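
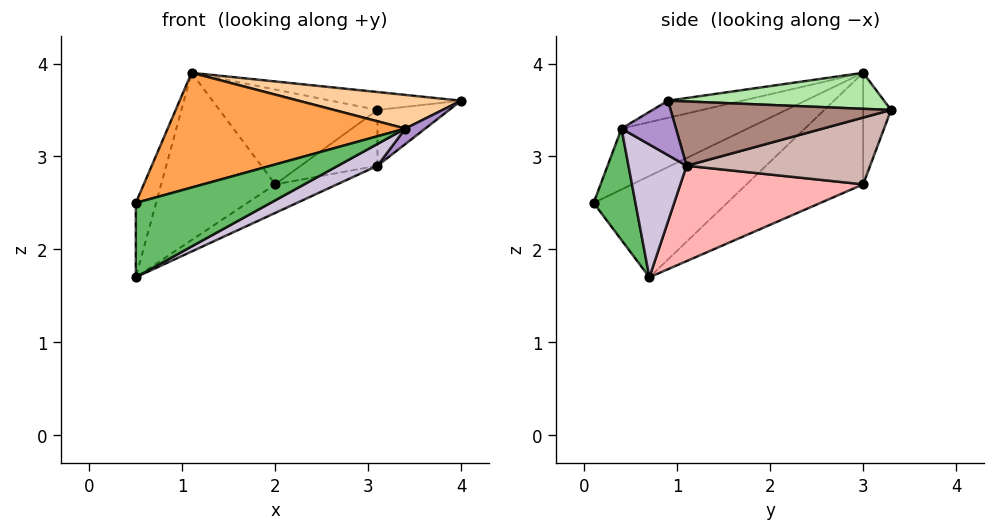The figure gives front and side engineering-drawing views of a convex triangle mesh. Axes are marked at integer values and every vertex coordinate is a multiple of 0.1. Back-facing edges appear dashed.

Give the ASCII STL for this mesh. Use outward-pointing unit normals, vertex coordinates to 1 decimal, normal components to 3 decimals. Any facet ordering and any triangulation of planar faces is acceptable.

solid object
 facet normal -0.982 0.149 0.112
  outer loop
   vertex 0.5 0.7 1.7
   vertex 0.5 0.1 2.5
   vertex 1.1 3.0 3.9
  endloop
 endfacet
 facet normal -0.630 0.616 -0.473
  outer loop
   vertex 2.0 3.0 2.7
   vertex 0.5 0.7 1.7
   vertex 1.1 3.0 3.9
  endloop
 endfacet
 facet normal -0.207 -0.390 0.897
  outer loop
   vertex 3.4 0.4 3.3
   vertex 1.1 3.0 3.9
   vertex 0.5 0.1 2.5
  endloop
 endfacet
 facet normal -0.163 -0.356 0.920
  outer loop
   vertex 3.4 0.4 3.3
   vertex 4.0 0.9 3.6
   vertex 1.1 3.0 3.9
  endloop
 endfacet
 facet normal 0.241 -0.776 -0.582
  outer loop
   vertex 3.4 0.4 3.3
   vertex 0.5 0.1 2.5
   vertex 0.5 0.7 1.7
  endloop
 endfacet
 facet normal 0.179 0.108 0.978
  outer loop
   vertex 3.1 3.3 3.5
   vertex 1.1 3.0 3.9
   vertex 4.0 0.9 3.6
  endloop
 endfacet
 facet normal -0.172 0.977 -0.129
  outer loop
   vertex 3.1 3.3 3.5
   vertex 2.0 3.0 2.7
   vertex 1.1 3.0 3.9
  endloop
 endfacet
 facet normal 0.398 0.135 -0.907
  outer loop
   vertex 3.1 1.1 2.9
   vertex 0.5 0.7 1.7
   vertex 2.0 3.0 2.7
  endloop
 endfacet
 facet normal 0.571 -0.209 -0.794
  outer loop
   vertex 3.1 1.1 2.9
   vertex 4.0 0.9 3.6
   vertex 3.4 0.4 3.3
  endloop
 endfacet
 facet normal 0.437 -0.297 -0.849
  outer loop
   vertex 3.1 1.1 2.9
   vertex 3.4 0.4 3.3
   vertex 0.5 0.7 1.7
  endloop
 endfacet
 facet normal 0.629 0.205 -0.750
  outer loop
   vertex 3.1 1.1 2.9
   vertex 3.1 3.3 3.5
   vertex 4.0 0.9 3.6
  endloop
 endfacet
 facet normal 0.533 0.223 -0.816
  outer loop
   vertex 3.1 1.1 2.9
   vertex 2.0 3.0 2.7
   vertex 3.1 3.3 3.5
  endloop
 endfacet
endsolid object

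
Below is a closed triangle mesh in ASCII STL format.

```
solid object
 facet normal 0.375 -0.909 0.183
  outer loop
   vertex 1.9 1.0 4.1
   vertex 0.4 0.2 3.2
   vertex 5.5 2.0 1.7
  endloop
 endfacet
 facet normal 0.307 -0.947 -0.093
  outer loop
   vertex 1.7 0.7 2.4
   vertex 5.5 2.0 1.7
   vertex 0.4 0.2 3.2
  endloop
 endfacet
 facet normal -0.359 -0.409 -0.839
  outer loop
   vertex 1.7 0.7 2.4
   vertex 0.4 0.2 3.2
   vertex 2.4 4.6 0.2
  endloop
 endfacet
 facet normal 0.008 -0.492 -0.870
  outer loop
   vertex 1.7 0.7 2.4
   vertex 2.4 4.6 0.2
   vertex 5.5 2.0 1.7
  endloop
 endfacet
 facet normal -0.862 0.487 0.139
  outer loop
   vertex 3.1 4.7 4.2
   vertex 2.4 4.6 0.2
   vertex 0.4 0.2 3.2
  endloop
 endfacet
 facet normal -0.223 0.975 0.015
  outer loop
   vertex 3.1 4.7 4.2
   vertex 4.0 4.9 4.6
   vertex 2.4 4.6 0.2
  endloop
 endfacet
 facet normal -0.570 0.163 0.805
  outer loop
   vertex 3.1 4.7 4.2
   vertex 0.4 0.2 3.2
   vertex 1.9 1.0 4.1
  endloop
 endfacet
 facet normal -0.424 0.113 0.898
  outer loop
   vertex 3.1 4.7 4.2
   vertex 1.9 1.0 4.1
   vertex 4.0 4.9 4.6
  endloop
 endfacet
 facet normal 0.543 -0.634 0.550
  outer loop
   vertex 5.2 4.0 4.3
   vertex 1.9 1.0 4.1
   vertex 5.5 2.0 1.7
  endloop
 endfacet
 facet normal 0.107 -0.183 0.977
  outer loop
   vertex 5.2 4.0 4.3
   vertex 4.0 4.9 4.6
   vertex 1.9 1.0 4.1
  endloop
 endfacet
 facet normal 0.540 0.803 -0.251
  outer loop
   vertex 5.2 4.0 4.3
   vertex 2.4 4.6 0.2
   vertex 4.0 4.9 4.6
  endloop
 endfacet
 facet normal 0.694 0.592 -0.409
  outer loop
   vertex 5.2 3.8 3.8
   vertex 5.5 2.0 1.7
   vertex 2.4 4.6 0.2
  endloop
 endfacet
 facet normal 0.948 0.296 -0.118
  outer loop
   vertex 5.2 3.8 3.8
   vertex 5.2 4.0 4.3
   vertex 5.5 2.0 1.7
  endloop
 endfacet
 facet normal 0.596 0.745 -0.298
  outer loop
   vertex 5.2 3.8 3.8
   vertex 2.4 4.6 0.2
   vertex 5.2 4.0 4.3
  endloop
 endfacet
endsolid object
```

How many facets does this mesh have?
14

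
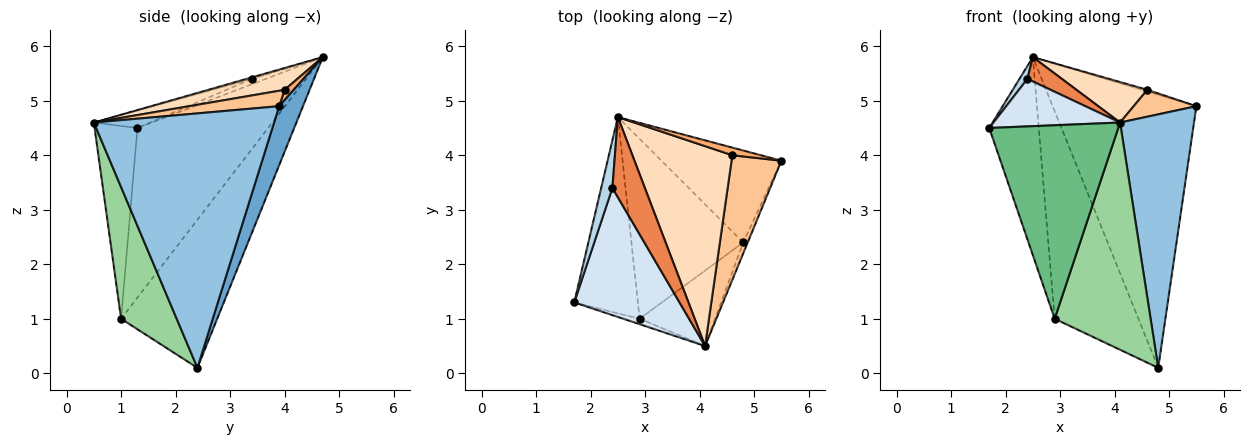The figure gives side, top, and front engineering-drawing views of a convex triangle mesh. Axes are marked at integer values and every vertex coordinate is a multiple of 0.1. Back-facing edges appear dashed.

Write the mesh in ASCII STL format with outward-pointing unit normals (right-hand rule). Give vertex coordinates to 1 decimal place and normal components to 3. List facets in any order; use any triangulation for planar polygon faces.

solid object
 facet normal 0.155 0.936 -0.315
  outer loop
   vertex 4.8 2.4 0.1
   vertex 2.5 4.7 5.8
   vertex 5.5 3.9 4.9
  endloop
 endfacet
 facet normal 0.925 -0.379 -0.016
  outer loop
   vertex 4.1 0.5 4.6
   vertex 4.8 2.4 0.1
   vertex 5.5 3.9 4.9
  endloop
 endfacet
 facet normal -0.414 -0.238 0.878
  outer loop
   vertex 2.4 3.4 5.4
   vertex 2.5 4.7 5.8
   vertex 1.7 1.3 4.5
  endloop
 endfacet
 facet normal -0.154 -0.345 0.926
  outer loop
   vertex 2.4 3.4 5.4
   vertex 1.7 1.3 4.5
   vertex 4.1 0.5 4.6
  endloop
 endfacet
 facet normal -0.046 -0.291 0.956
  outer loop
   vertex 2.4 3.4 5.4
   vertex 4.1 0.5 4.6
   vertex 2.5 4.7 5.8
  endloop
 endfacet
 facet normal 0.330 0.198 0.923
  outer loop
   vertex 4.6 4.0 5.2
   vertex 5.5 3.9 4.9
   vertex 2.5 4.7 5.8
  endloop
 endfacet
 facet normal 0.289 -0.202 0.936
  outer loop
   vertex 4.6 4.0 5.2
   vertex 4.1 0.5 4.6
   vertex 5.5 3.9 4.9
  endloop
 endfacet
 facet normal 0.209 -0.194 0.958
  outer loop
   vertex 4.6 4.0 5.2
   vertex 2.5 4.7 5.8
   vertex 4.1 0.5 4.6
  endloop
 endfacet
 facet normal -0.315 -0.949 -0.027
  outer loop
   vertex 2.9 1.0 1.0
   vertex 4.1 0.5 4.6
   vertex 1.7 1.3 4.5
  endloop
 endfacet
 facet normal 0.482 -0.832 -0.276
  outer loop
   vertex 2.9 1.0 1.0
   vertex 4.8 2.4 0.1
   vertex 4.1 0.5 4.6
  endloop
 endfacet
 facet normal -0.882 0.334 -0.331
  outer loop
   vertex 2.9 1.0 1.0
   vertex 1.7 1.3 4.5
   vertex 2.5 4.7 5.8
  endloop
 endfacet
 facet normal -0.655 0.571 -0.495
  outer loop
   vertex 2.9 1.0 1.0
   vertex 2.5 4.7 5.8
   vertex 4.8 2.4 0.1
  endloop
 endfacet
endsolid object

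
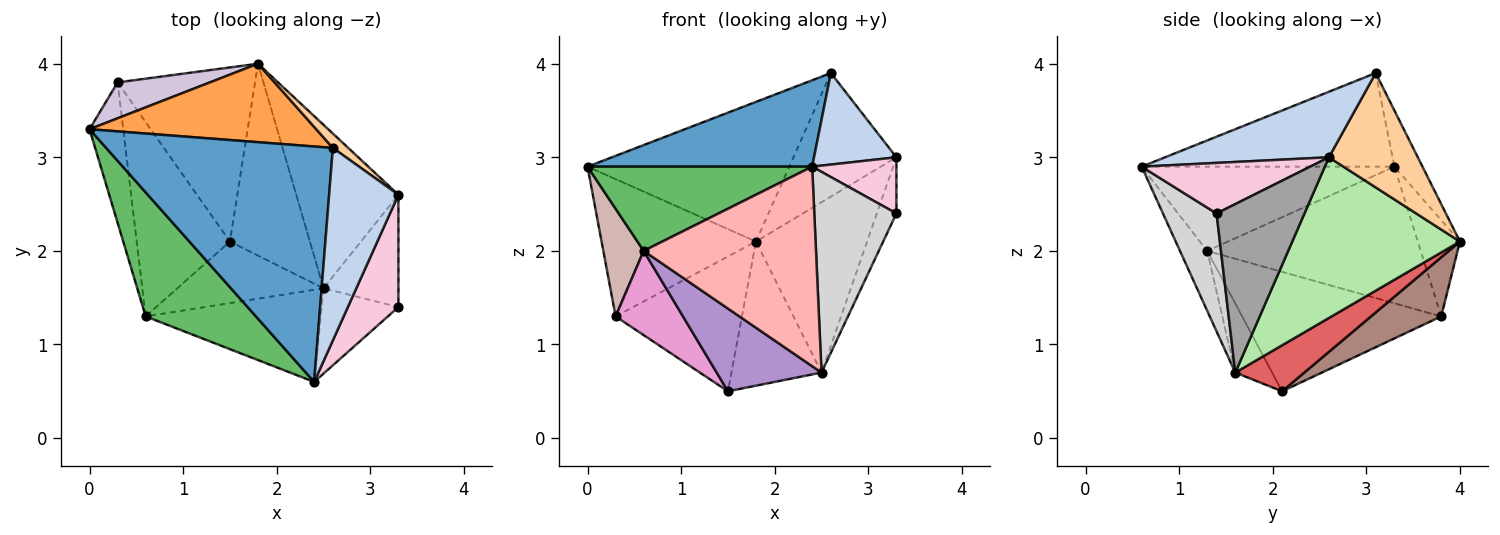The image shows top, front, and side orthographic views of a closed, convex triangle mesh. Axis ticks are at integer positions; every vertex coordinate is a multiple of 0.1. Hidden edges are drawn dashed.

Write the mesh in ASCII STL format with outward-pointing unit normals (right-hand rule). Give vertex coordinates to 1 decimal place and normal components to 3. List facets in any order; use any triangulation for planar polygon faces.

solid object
 facet normal -0.361 -0.321 0.875
  outer loop
   vertex 2.6 3.1 3.9
   vertex 0.0 3.3 2.9
   vertex 2.4 0.6 2.9
  endloop
 endfacet
 facet normal 0.650 -0.327 0.687
  outer loop
   vertex 2.6 3.1 3.9
   vertex 2.4 0.6 2.9
   vertex 3.3 2.6 3.0
  endloop
 endfacet
 facet normal -0.120 0.865 0.486
  outer loop
   vertex 2.6 3.1 3.9
   vertex 1.8 4.0 2.1
   vertex 0.0 3.3 2.9
  endloop
 endfacet
 facet normal 0.651 0.754 0.088
  outer loop
   vertex 2.6 3.1 3.9
   vertex 3.3 2.6 3.0
   vertex 1.8 4.0 2.1
  endloop
 endfacet
 facet normal -0.534 -0.475 0.699
  outer loop
   vertex 0.6 1.3 2.0
   vertex 2.4 0.6 2.9
   vertex 0.0 3.3 2.9
  endloop
 endfacet
 facet normal 0.737 0.488 -0.468
  outer loop
   vertex 2.5 1.6 0.7
   vertex 1.8 4.0 2.1
   vertex 3.3 2.6 3.0
  endloop
 endfacet
 facet normal 0.418 0.546 -0.726
  outer loop
   vertex 2.5 1.6 0.7
   vertex 1.5 2.1 0.5
   vertex 1.8 4.0 2.1
  endloop
 endfacet
 facet normal -0.142 -0.899 -0.415
  outer loop
   vertex 2.5 1.6 0.7
   vertex 2.4 0.6 2.9
   vertex 0.6 1.3 2.0
  endloop
 endfacet
 facet normal -0.271 -0.772 -0.575
  outer loop
   vertex 2.5 1.6 0.7
   vertex 0.6 1.3 2.0
   vertex 1.5 2.1 0.5
  endloop
 endfacet
 facet normal -0.255 0.935 0.245
  outer loop
   vertex 0.3 3.8 1.3
   vertex 0.0 3.3 2.9
   vertex 1.8 4.0 2.1
  endloop
 endfacet
 facet normal 0.322 0.580 -0.749
  outer loop
   vertex 0.3 3.8 1.3
   vertex 1.8 4.0 2.1
   vertex 1.5 2.1 0.5
  endloop
 endfacet
 facet normal -0.955 -0.181 -0.235
  outer loop
   vertex 0.3 3.8 1.3
   vertex 0.6 1.3 2.0
   vertex 0.0 3.3 2.9
  endloop
 endfacet
 facet normal -0.762 -0.258 -0.595
  outer loop
   vertex 0.3 3.8 1.3
   vertex 1.5 2.1 0.5
   vertex 0.6 1.3 2.0
  endloop
 endfacet
 facet normal 0.667 -0.333 0.667
  outer loop
   vertex 3.3 1.4 2.4
   vertex 3.3 2.6 3.0
   vertex 2.4 0.6 2.9
  endloop
 endfacet
 facet normal 0.896 0.199 -0.398
  outer loop
   vertex 3.3 1.4 2.4
   vertex 2.5 1.6 0.7
   vertex 3.3 2.6 3.0
  endloop
 endfacet
 facet normal 0.515 -0.789 -0.335
  outer loop
   vertex 3.3 1.4 2.4
   vertex 2.4 0.6 2.9
   vertex 2.5 1.6 0.7
  endloop
 endfacet
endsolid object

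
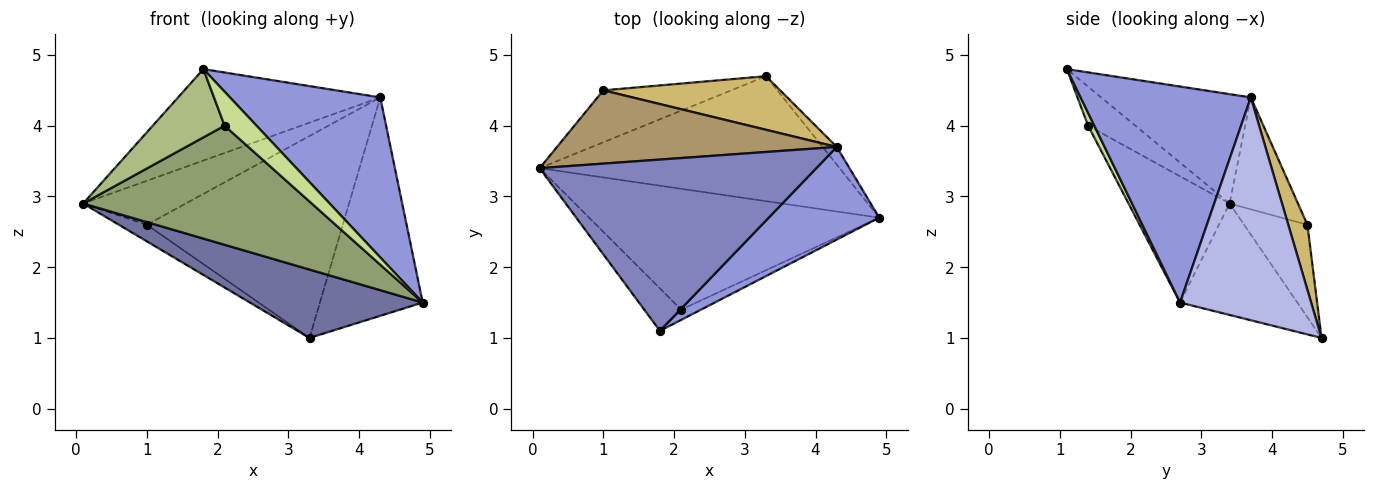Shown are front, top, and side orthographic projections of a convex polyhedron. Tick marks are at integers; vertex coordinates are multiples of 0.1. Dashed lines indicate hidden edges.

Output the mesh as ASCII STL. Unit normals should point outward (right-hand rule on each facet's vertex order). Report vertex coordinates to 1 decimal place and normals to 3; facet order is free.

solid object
 facet normal -0.310 -0.456 -0.834
  outer loop
   vertex 3.3 4.7 1.0
   vertex 4.9 2.7 1.5
   vertex 0.1 3.4 2.9
  endloop
 endfacet
 facet normal -0.329 0.445 0.833
  outer loop
   vertex 4.3 3.7 4.4
   vertex 0.1 3.4 2.9
   vertex 1.8 1.1 4.8
  endloop
 endfacet
 facet normal 0.700 -0.618 0.358
  outer loop
   vertex 4.3 3.7 4.4
   vertex 1.8 1.1 4.8
   vertex 4.9 2.7 1.5
  endloop
 endfacet
 facet normal 0.786 0.616 -0.050
  outer loop
   vertex 4.3 3.7 4.4
   vertex 4.9 2.7 1.5
   vertex 3.3 4.7 1.0
  endloop
 endfacet
 facet normal -0.296 -0.670 -0.680
  outer loop
   vertex 2.1 1.4 4.0
   vertex 0.1 3.4 2.9
   vertex 4.9 2.7 1.5
  endloop
 endfacet
 facet normal -0.488 -0.741 -0.461
  outer loop
   vertex 2.1 1.4 4.0
   vertex 1.8 1.1 4.8
   vertex 0.1 3.4 2.9
  endloop
 endfacet
 facet normal 0.183 -0.941 -0.284
  outer loop
   vertex 2.1 1.4 4.0
   vertex 4.9 2.7 1.5
   vertex 1.8 1.1 4.8
  endloop
 endfacet
 facet normal -0.567 0.250 -0.784
  outer loop
   vertex 1.0 4.5 2.6
   vertex 3.3 4.7 1.0
   vertex 0.1 3.4 2.9
  endloop
 endfacet
 facet normal -0.324 0.487 0.811
  outer loop
   vertex 1.0 4.5 2.6
   vertex 0.1 3.4 2.9
   vertex 4.3 3.7 4.4
  endloop
 endfacet
 facet normal 0.094 0.962 0.255
  outer loop
   vertex 1.0 4.5 2.6
   vertex 4.3 3.7 4.4
   vertex 3.3 4.7 1.0
  endloop
 endfacet
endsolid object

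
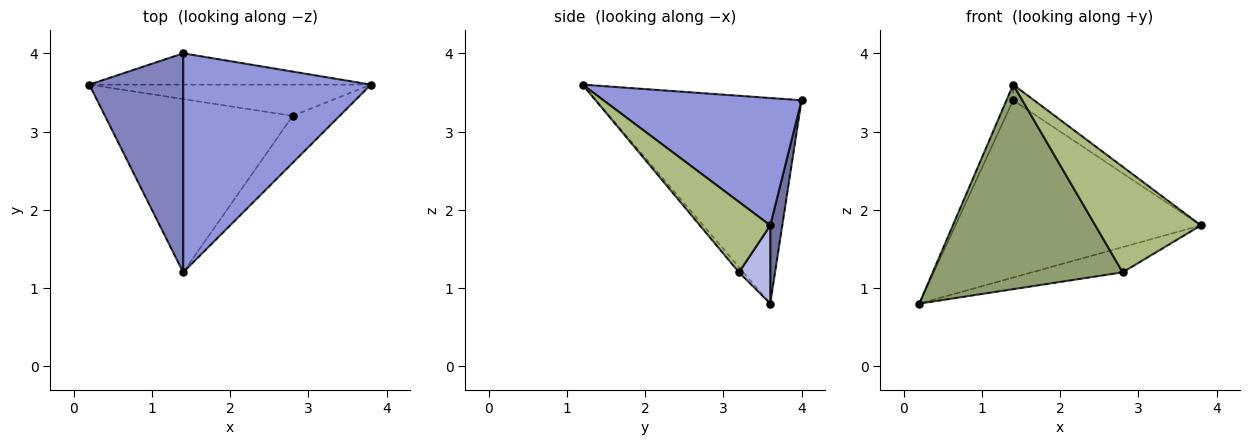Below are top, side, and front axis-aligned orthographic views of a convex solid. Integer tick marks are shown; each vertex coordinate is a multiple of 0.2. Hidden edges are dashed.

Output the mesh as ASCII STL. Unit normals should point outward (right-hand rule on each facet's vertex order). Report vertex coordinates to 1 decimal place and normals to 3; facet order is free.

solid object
 facet normal 0.048 0.984 -0.174
  outer loop
   vertex 1.4 4.0 3.4
   vertex 3.8 3.6 1.8
   vertex 0.2 3.6 0.8
  endloop
 endfacet
 facet normal -0.909 0.030 0.415
  outer loop
   vertex 1.4 4.0 3.4
   vertex 0.2 3.6 0.8
   vertex 1.4 1.2 3.6
  endloop
 endfacet
 facet normal 0.561 0.059 0.826
  outer loop
   vertex 1.4 4.0 3.4
   vertex 1.4 1.2 3.6
   vertex 3.8 3.6 1.8
  endloop
 endfacet
 facet normal 0.211 0.613 -0.761
  outer loop
   vertex 2.8 3.2 1.2
   vertex 0.2 3.6 0.8
   vertex 3.8 3.6 1.8
  endloop
 endfacet
 facet normal -0.018 -0.763 -0.646
  outer loop
   vertex 2.8 3.2 1.2
   vertex 1.4 1.2 3.6
   vertex 0.2 3.6 0.8
  endloop
 endfacet
 facet normal 0.520 -0.780 -0.347
  outer loop
   vertex 2.8 3.2 1.2
   vertex 3.8 3.6 1.8
   vertex 1.4 1.2 3.6
  endloop
 endfacet
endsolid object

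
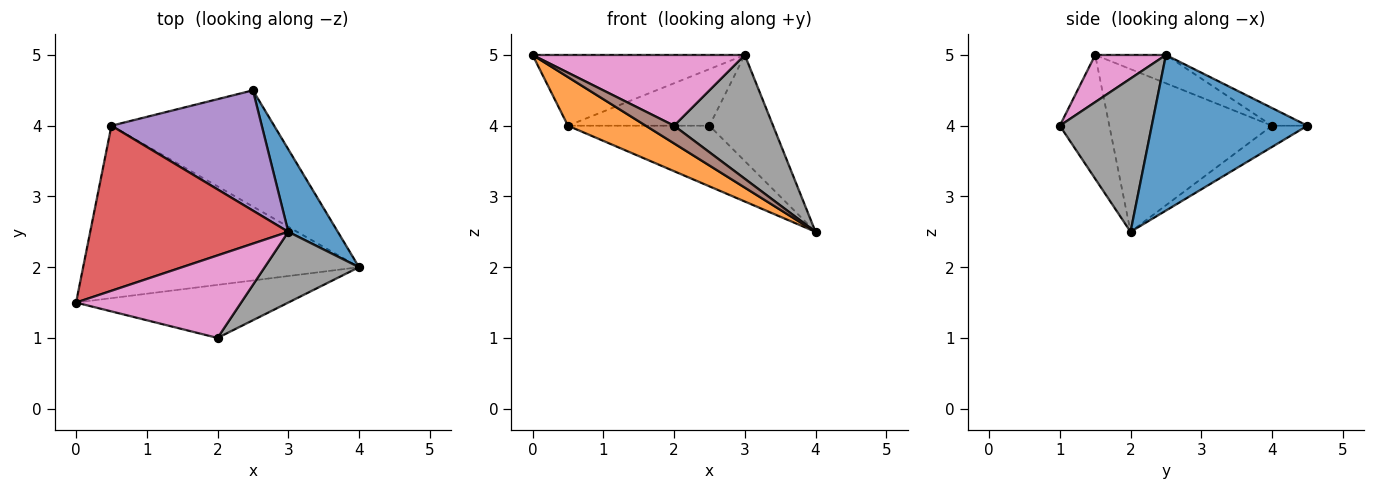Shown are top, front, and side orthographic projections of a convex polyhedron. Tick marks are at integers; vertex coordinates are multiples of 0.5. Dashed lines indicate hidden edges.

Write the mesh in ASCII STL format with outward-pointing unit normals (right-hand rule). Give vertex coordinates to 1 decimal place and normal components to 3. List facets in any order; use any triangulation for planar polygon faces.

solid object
 facet normal 0.888 0.363 0.282
  outer loop
   vertex 3.0 2.5 5.0
   vertex 4.0 2.0 2.5
   vertex 2.5 4.5 4.0
  endloop
 endfacet
 facet normal -0.494 -0.236 -0.837
  outer loop
   vertex 0.5 4.0 4.0
   vertex 4.0 2.0 2.5
   vertex 0.0 1.5 5.0
  endloop
 endfacet
 facet normal -0.115 0.460 -0.881
  outer loop
   vertex 0.5 4.0 4.0
   vertex 2.5 4.5 4.0
   vertex 4.0 2.0 2.5
  endloop
 endfacet
 facet normal -0.130 0.391 0.911
  outer loop
   vertex 0.5 4.0 4.0
   vertex 0.0 1.5 5.0
   vertex 3.0 2.5 5.0
  endloop
 endfacet
 facet normal -0.106 0.423 0.900
  outer loop
   vertex 0.5 4.0 4.0
   vertex 3.0 2.5 5.0
   vertex 2.5 4.5 4.0
  endloop
 endfacet
 facet normal -0.484 -0.277 -0.830
  outer loop
   vertex 2.0 1.0 4.0
   vertex 0.0 1.5 5.0
   vertex 4.0 2.0 2.5
  endloop
 endfacet
 facet normal 0.212 -0.636 0.742
  outer loop
   vertex 2.0 1.0 4.0
   vertex 3.0 2.5 5.0
   vertex 0.0 1.5 5.0
  endloop
 endfacet
 facet normal 0.628 -0.676 0.386
  outer loop
   vertex 2.0 1.0 4.0
   vertex 4.0 2.0 2.5
   vertex 3.0 2.5 5.0
  endloop
 endfacet
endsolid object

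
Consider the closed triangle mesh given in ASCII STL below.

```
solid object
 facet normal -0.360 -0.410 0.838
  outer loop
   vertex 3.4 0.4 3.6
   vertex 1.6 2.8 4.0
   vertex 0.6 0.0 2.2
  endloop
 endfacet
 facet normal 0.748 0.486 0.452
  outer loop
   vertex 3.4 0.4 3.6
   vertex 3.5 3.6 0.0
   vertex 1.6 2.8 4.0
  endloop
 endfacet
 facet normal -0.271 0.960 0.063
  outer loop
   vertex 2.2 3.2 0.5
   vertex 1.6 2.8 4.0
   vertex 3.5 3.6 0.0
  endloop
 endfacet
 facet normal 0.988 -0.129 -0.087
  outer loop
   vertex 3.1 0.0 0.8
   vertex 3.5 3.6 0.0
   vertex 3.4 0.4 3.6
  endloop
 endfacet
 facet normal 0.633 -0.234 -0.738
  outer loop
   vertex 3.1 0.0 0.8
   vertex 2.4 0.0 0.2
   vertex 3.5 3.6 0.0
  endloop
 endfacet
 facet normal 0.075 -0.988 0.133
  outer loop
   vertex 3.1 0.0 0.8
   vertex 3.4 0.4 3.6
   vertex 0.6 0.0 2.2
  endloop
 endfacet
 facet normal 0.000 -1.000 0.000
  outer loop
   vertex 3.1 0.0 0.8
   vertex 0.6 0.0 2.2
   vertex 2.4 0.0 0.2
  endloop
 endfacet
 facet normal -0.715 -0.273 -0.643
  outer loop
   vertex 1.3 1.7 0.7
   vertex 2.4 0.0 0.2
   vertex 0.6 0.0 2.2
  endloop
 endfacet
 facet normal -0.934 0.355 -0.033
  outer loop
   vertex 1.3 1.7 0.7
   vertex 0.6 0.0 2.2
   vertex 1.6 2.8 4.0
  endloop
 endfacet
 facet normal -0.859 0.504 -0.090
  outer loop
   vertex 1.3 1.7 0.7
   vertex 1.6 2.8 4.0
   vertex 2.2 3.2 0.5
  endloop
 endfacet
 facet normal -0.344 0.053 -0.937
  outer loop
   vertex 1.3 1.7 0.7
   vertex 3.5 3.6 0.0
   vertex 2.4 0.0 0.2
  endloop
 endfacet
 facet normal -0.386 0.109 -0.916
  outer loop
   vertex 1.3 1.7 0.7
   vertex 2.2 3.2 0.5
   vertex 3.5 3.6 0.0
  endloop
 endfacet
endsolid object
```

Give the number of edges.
18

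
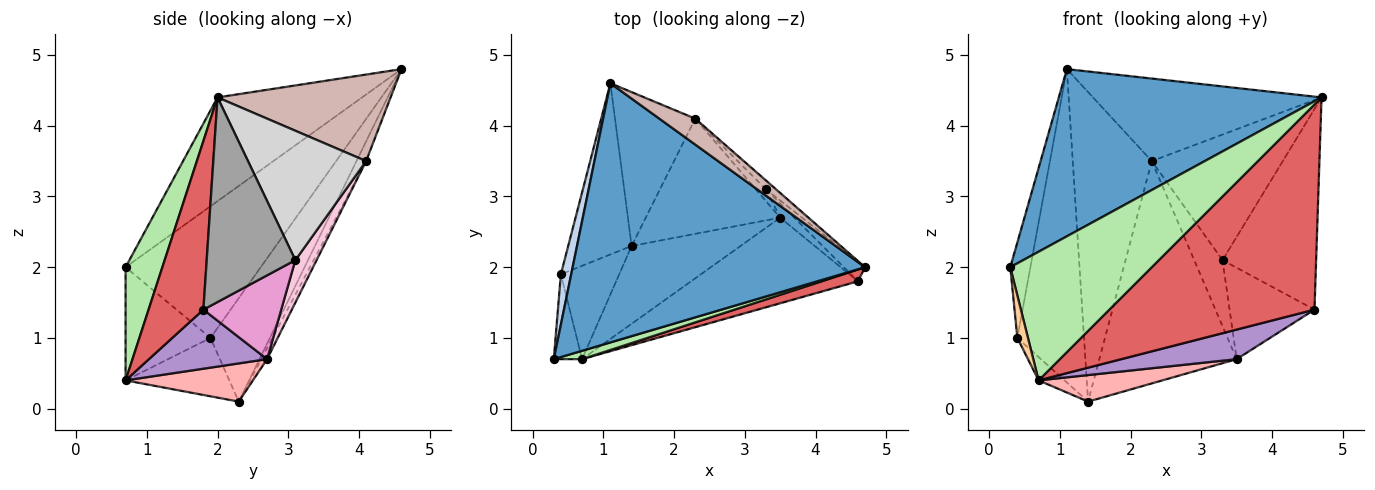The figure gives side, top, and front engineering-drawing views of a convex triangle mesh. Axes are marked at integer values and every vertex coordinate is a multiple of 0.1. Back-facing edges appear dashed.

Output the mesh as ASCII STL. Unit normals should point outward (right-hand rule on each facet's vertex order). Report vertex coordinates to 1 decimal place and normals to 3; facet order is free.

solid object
 facet normal -0.286 -0.520 0.805
  outer loop
   vertex 1.1 4.6 4.8
   vertex 0.3 0.7 2.0
   vertex 4.7 2.0 4.4
  endloop
 endfacet
 facet normal -0.986 0.147 0.077
  outer loop
   vertex 0.4 1.9 1.0
   vertex 0.3 0.7 2.0
   vertex 1.1 4.6 4.8
  endloop
 endfacet
 facet normal -0.616 0.691 -0.378
  outer loop
   vertex 0.4 1.9 1.0
   vertex 1.1 4.6 4.8
   vertex 1.4 2.3 0.1
  endloop
 endfacet
 facet normal -0.963 -0.120 -0.241
  outer loop
   vertex 0.7 0.7 0.4
   vertex 0.3 0.7 2.0
   vertex 0.4 1.9 1.0
  endloop
 endfacet
 facet normal -0.696 0.174 -0.696
  outer loop
   vertex 0.7 0.7 0.4
   vertex 0.4 1.9 1.0
   vertex 1.4 2.3 0.1
  endloop
 endfacet
 facet normal 0.251 -0.966 0.063
  outer loop
   vertex 0.7 0.7 0.4
   vertex 4.7 2.0 4.4
   vertex 0.3 0.7 2.0
  endloop
 endfacet
 facet normal 0.258 -0.965 0.056
  outer loop
   vertex 0.7 0.7 0.4
   vertex 4.6 1.8 1.4
   vertex 4.7 2.0 4.4
  endloop
 endfacet
 facet normal 0.315 -0.306 -0.898
  outer loop
   vertex 3.5 2.7 0.7
   vertex 0.7 0.7 0.4
   vertex 1.4 2.3 0.1
  endloop
 endfacet
 facet normal 0.317 -0.310 -0.896
  outer loop
   vertex 3.5 2.7 0.7
   vertex 4.6 1.8 1.4
   vertex 0.7 0.7 0.4
  endloop
 endfacet
 facet normal -0.109 0.890 -0.443
  outer loop
   vertex 2.3 4.1 3.5
   vertex 1.4 2.3 0.1
   vertex 1.1 4.6 4.8
  endloop
 endfacet
 facet normal -0.038 0.887 -0.460
  outer loop
   vertex 2.3 4.1 3.5
   vertex 3.5 2.7 0.7
   vertex 1.4 2.3 0.1
  endloop
 endfacet
 facet normal 0.586 0.773 0.243
  outer loop
   vertex 2.3 4.1 3.5
   vertex 1.1 4.6 4.8
   vertex 4.7 2.0 4.4
  endloop
 endfacet
 facet normal 0.671 0.732 -0.113
  outer loop
   vertex 3.3 3.1 2.1
   vertex 4.6 1.8 1.4
   vertex 3.5 2.7 0.7
  endloop
 endfacet
 facet normal 0.594 0.792 -0.141
  outer loop
   vertex 3.3 3.1 2.1
   vertex 3.5 2.7 0.7
   vertex 2.3 4.1 3.5
  endloop
 endfacet
 facet normal 0.686 0.724 -0.071
  outer loop
   vertex 3.3 3.1 2.1
   vertex 4.7 2.0 4.4
   vertex 4.6 1.8 1.4
  endloop
 endfacet
 facet normal 0.669 0.742 -0.052
  outer loop
   vertex 3.3 3.1 2.1
   vertex 2.3 4.1 3.5
   vertex 4.7 2.0 4.4
  endloop
 endfacet
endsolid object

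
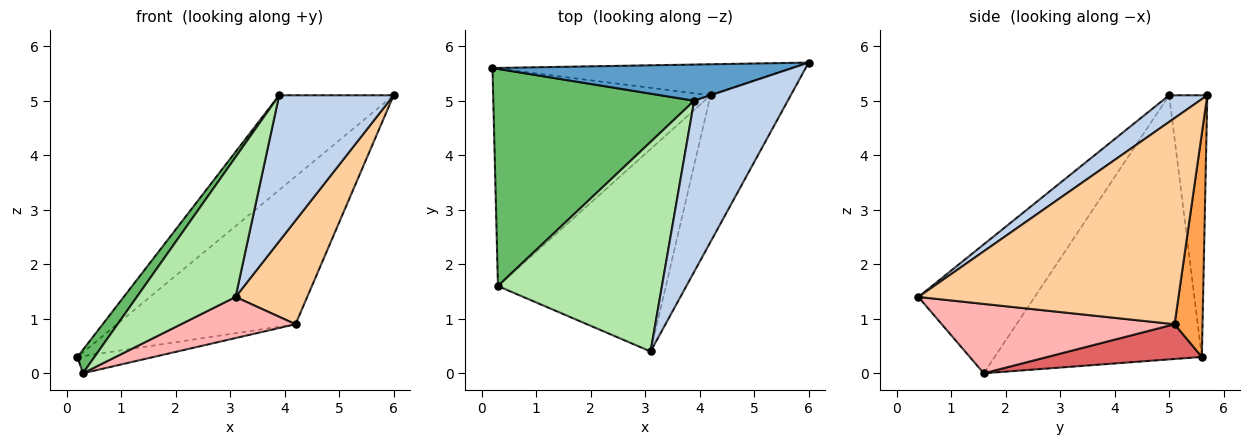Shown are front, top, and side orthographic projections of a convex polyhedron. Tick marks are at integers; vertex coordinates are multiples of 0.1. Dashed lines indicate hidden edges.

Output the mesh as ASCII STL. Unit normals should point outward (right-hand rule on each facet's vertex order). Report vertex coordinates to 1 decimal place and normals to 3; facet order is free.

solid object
 facet normal -0.297 0.892 0.341
  outer loop
   vertex 3.9 5.0 5.1
   vertex 6.0 5.7 5.1
   vertex 0.2 5.6 0.3
  endloop
 endfacet
 facet normal 0.212 -0.635 0.743
  outer loop
   vertex 3.9 5.0 5.1
   vertex 3.1 0.4 1.4
   vertex 6.0 5.7 5.1
  endloop
 endfacet
 facet normal 0.151 0.967 -0.203
  outer loop
   vertex 4.2 5.1 0.9
   vertex 0.2 5.6 0.3
   vertex 6.0 5.7 5.1
  endloop
 endfacet
 facet normal 0.903 -0.249 -0.351
  outer loop
   vertex 4.2 5.1 0.9
   vertex 6.0 5.7 5.1
   vertex 3.1 0.4 1.4
  endloop
 endfacet
 facet normal -0.794 -0.065 0.604
  outer loop
   vertex 0.3 1.6 0.0
   vertex 3.9 5.0 5.1
   vertex 0.2 5.6 0.3
  endloop
 endfacet
 facet normal -0.547 -0.465 0.696
  outer loop
   vertex 0.3 1.6 0.0
   vertex 3.1 0.4 1.4
   vertex 3.9 5.0 5.1
  endloop
 endfacet
 facet normal 0.157 0.078 -0.984
  outer loop
   vertex 0.3 1.6 0.0
   vertex 0.2 5.6 0.3
   vertex 4.2 5.1 0.9
  endloop
 endfacet
 facet normal 0.375 -0.184 -0.908
  outer loop
   vertex 0.3 1.6 0.0
   vertex 4.2 5.1 0.9
   vertex 3.1 0.4 1.4
  endloop
 endfacet
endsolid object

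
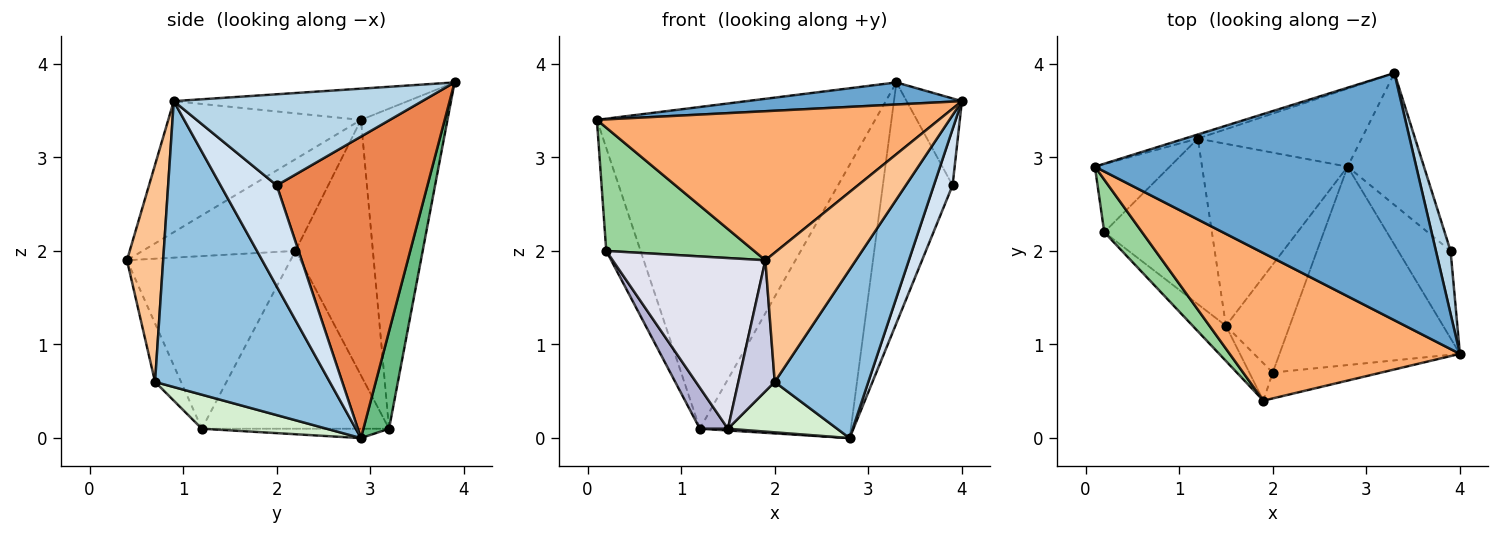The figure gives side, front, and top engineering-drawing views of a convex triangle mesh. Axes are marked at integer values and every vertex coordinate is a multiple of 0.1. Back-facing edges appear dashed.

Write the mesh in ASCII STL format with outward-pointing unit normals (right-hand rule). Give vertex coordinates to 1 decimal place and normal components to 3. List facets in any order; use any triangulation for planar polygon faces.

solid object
 facet normal -0.096 -0.089 0.991
  outer loop
   vertex 3.3 3.9 3.8
   vertex 0.1 2.9 3.4
   vertex 4.0 0.9 3.6
  endloop
 endfacet
 facet normal 0.770 -0.413 -0.486
  outer loop
   vertex 2.0 0.7 0.6
   vertex 2.8 2.9 0.0
   vertex 4.0 0.9 3.6
  endloop
 endfacet
 facet normal 0.964 0.215 0.155
  outer loop
   vertex 3.9 2.0 2.7
   vertex 3.3 3.9 3.8
   vertex 4.0 0.9 3.6
  endloop
 endfacet
 facet normal 0.851 -0.284 -0.441
  outer loop
   vertex 3.9 2.0 2.7
   vertex 4.0 0.9 3.6
   vertex 2.8 2.9 0.0
  endloop
 endfacet
 facet normal 0.885 0.409 -0.224
  outer loop
   vertex 3.9 2.0 2.7
   vertex 2.8 2.9 0.0
   vertex 3.3 3.9 3.8
  endloop
 endfacet
 facet normal -0.372 -0.660 0.653
  outer loop
   vertex 1.9 0.4 1.9
   vertex 4.0 0.9 3.6
   vertex 0.1 2.9 3.4
  endloop
 endfacet
 facet normal 0.365 -0.913 -0.183
  outer loop
   vertex 1.9 0.4 1.9
   vertex 2.0 0.7 0.6
   vertex 4.0 0.9 3.6
  endloop
 endfacet
 facet normal -0.297 0.955 -0.012
  outer loop
   vertex 1.2 3.2 0.1
   vertex 0.1 2.9 3.4
   vertex 3.3 3.9 3.8
  endloop
 endfacet
 facet normal 0.161 0.949 -0.271
  outer loop
   vertex 1.2 3.2 0.1
   vertex 3.3 3.9 3.8
   vertex 2.8 2.9 0.0
  endloop
 endfacet
 facet normal -0.689 -0.667 0.284
  outer loop
   vertex 0.2 2.2 2.0
   vertex 1.9 0.4 1.9
   vertex 0.1 2.9 3.4
  endloop
 endfacet
 facet normal -0.883 0.391 -0.259
  outer loop
   vertex 0.2 2.2 2.0
   vertex 0.1 2.9 3.4
   vertex 1.2 3.2 0.1
  endloop
 endfacet
 facet normal 0.435 -0.381 -0.816
  outer loop
   vertex 1.5 1.2 0.1
   vertex 2.8 2.9 0.0
   vertex 2.0 0.7 0.6
  endloop
 endfacet
 facet normal -0.064 -0.010 -0.998
  outer loop
   vertex 1.5 1.2 0.1
   vertex 1.2 3.2 0.1
   vertex 2.8 2.9 0.0
  endloop
 endfacet
 facet normal -0.849 -0.127 -0.514
  outer loop
   vertex 1.5 1.2 0.1
   vertex 0.2 2.2 2.0
   vertex 1.2 3.2 0.1
  endloop
 endfacet
 facet normal -0.566 -0.793 -0.226
  outer loop
   vertex 1.5 1.2 0.1
   vertex 2.0 0.7 0.6
   vertex 1.9 0.4 1.9
  endloop
 endfacet
 facet normal -0.724 -0.676 -0.140
  outer loop
   vertex 1.5 1.2 0.1
   vertex 1.9 0.4 1.9
   vertex 0.2 2.2 2.0
  endloop
 endfacet
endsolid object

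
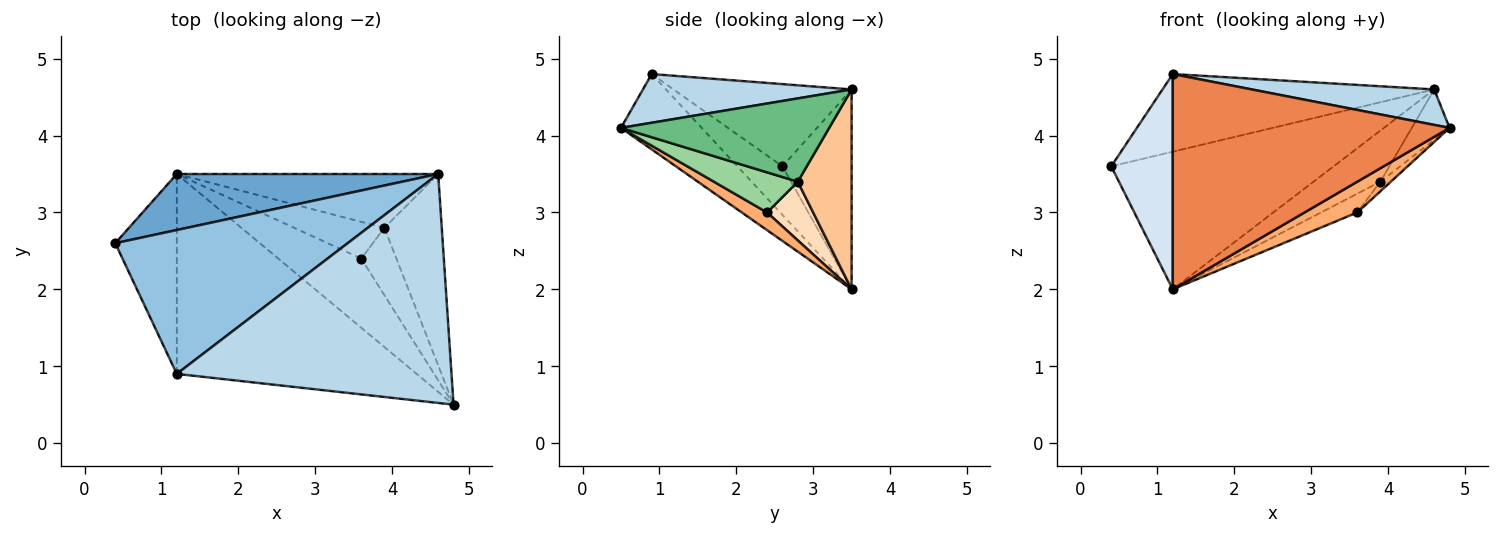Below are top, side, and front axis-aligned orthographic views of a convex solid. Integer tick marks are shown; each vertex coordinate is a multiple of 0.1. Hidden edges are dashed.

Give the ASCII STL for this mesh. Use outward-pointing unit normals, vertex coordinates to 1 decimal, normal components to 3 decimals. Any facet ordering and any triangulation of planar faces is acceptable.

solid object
 facet normal -0.277 0.890 0.362
  outer loop
   vertex 1.2 3.5 2.0
   vertex 0.4 2.6 3.6
   vertex 4.6 3.5 4.6
  endloop
 endfacet
 facet normal -0.297 0.453 0.840
  outer loop
   vertex 1.2 0.9 4.8
   vertex 4.6 3.5 4.6
   vertex 0.4 2.6 3.6
  endloop
 endfacet
 facet normal 0.173 -0.151 0.973
  outer loop
   vertex 1.2 0.9 4.8
   vertex 4.8 0.5 4.1
   vertex 4.6 3.5 4.6
  endloop
 endfacet
 facet normal -0.473 -0.646 -0.600
  outer loop
   vertex 1.2 0.9 4.8
   vertex 0.4 2.6 3.6
   vertex 1.2 3.5 2.0
  endloop
 endfacet
 facet normal -0.209 -0.717 -0.665
  outer loop
   vertex 1.2 0.9 4.8
   vertex 1.2 3.5 2.0
   vertex 4.8 0.5 4.1
  endloop
 endfacet
 facet normal 0.191 -0.399 -0.897
  outer loop
   vertex 3.6 2.4 3.0
   vertex 4.8 0.5 4.1
   vertex 1.2 3.5 2.0
  endloop
 endfacet
 facet normal 0.485 0.602 -0.634
  outer loop
   vertex 3.9 2.8 3.4
   vertex 1.2 3.5 2.0
   vertex 4.6 3.5 4.6
  endloop
 endfacet
 facet normal 0.502 0.394 -0.770
  outer loop
   vertex 3.9 2.8 3.4
   vertex 3.6 2.4 3.0
   vertex 1.2 3.5 2.0
  endloop
 endfacet
 facet normal 0.814 0.148 -0.561
  outer loop
   vertex 3.9 2.8 3.4
   vertex 4.6 3.5 4.6
   vertex 4.8 0.5 4.1
  endloop
 endfacet
 facet normal 0.749 0.094 -0.656
  outer loop
   vertex 3.9 2.8 3.4
   vertex 4.8 0.5 4.1
   vertex 3.6 2.4 3.0
  endloop
 endfacet
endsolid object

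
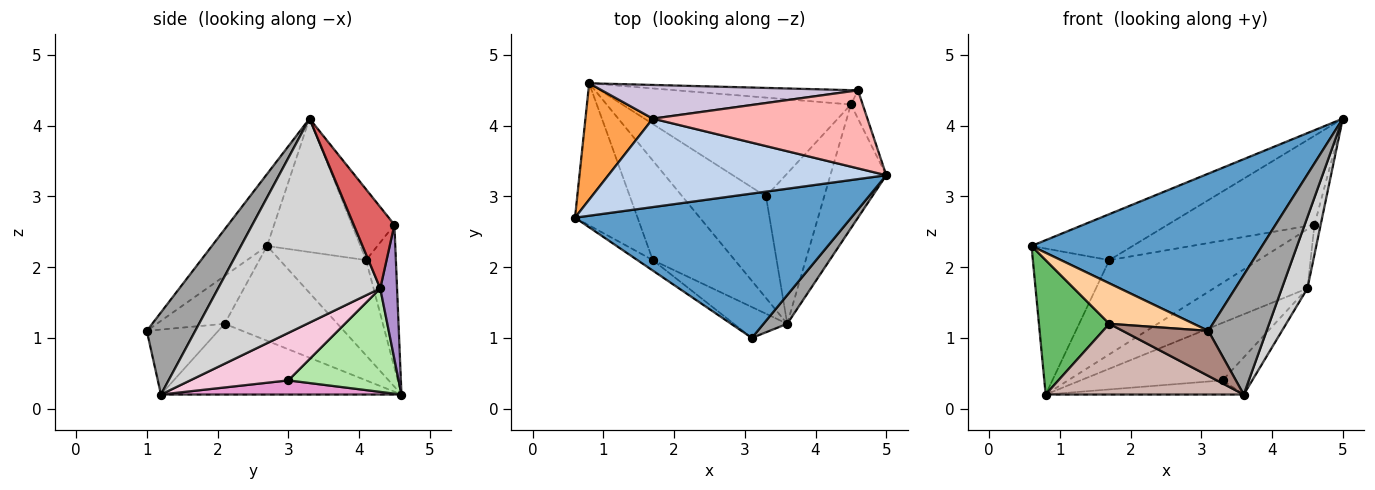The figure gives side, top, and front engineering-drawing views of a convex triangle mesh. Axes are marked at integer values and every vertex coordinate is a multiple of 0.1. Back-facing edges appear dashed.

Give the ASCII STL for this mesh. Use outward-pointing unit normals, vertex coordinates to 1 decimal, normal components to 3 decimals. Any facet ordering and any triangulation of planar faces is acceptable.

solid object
 facet normal -0.174 -0.725 0.666
  outer loop
   vertex 3.1 1.0 1.1
   vertex 5.0 3.3 4.1
   vertex 0.6 2.7 2.3
  endloop
 endfacet
 facet normal -0.392 0.424 0.816
  outer loop
   vertex 1.7 4.1 2.1
   vertex 0.6 2.7 2.3
   vertex 5.0 3.3 4.1
  endloop
 endfacet
 facet normal -0.661 0.586 0.468
  outer loop
   vertex 1.7 4.1 2.1
   vertex 0.8 4.6 0.2
   vertex 0.6 2.7 2.3
  endloop
 endfacet
 facet normal -0.614 -0.764 -0.198
  outer loop
   vertex 1.7 2.1 1.2
   vertex 3.1 1.0 1.1
   vertex 0.6 2.7 2.3
  endloop
 endfacet
 facet normal -0.740 -0.462 -0.488
  outer loop
   vertex 1.7 2.1 1.2
   vertex 0.6 2.7 2.3
   vertex 0.8 4.6 0.2
  endloop
 endfacet
 facet normal 0.364 0.469 -0.805
  outer loop
   vertex 3.3 3.0 0.4
   vertex 0.8 4.6 0.2
   vertex 4.5 4.3 1.7
  endloop
 endfacet
 facet normal 0.979 0.149 -0.142
  outer loop
   vertex 4.6 4.5 2.6
   vertex 5.0 3.3 4.1
   vertex 4.5 4.3 1.7
  endloop
 endfacet
 facet normal -0.212 0.735 0.644
  outer loop
   vertex 4.6 4.5 2.6
   vertex 1.7 4.1 2.1
   vertex 5.0 3.3 4.1
  endloop
 endfacet
 facet normal 0.172 0.957 -0.232
  outer loop
   vertex 4.6 4.5 2.6
   vertex 4.5 4.3 1.7
   vertex 0.8 4.6 0.2
  endloop
 endfacet
 facet normal -0.185 0.925 0.331
  outer loop
   vertex 4.6 4.5 2.6
   vertex 0.8 4.6 0.2
   vertex 1.7 4.1 2.1
  endloop
 endfacet
 facet normal -0.567 -0.679 -0.466
  outer loop
   vertex 3.6 1.2 0.2
   vertex 3.1 1.0 1.1
   vertex 1.7 2.1 1.2
  endloop
 endfacet
 facet normal -0.575 -0.474 -0.667
  outer loop
   vertex 3.6 1.2 0.2
   vertex 1.7 2.1 1.2
   vertex 0.8 4.6 0.2
  endloop
 endfacet
 facet normal 0.165 0.136 -0.977
  outer loop
   vertex 3.6 1.2 0.2
   vertex 0.8 4.6 0.2
   vertex 3.3 3.0 0.4
  endloop
 endfacet
 facet normal 0.621 0.188 -0.761
  outer loop
   vertex 3.6 1.2 0.2
   vertex 3.3 3.0 0.4
   vertex 4.5 4.3 1.7
  endloop
 endfacet
 facet normal 0.629 -0.756 0.181
  outer loop
   vertex 3.6 1.2 0.2
   vertex 5.0 3.3 4.1
   vertex 3.1 1.0 1.1
  endloop
 endfacet
 facet normal 0.953 -0.150 -0.261
  outer loop
   vertex 3.6 1.2 0.2
   vertex 4.5 4.3 1.7
   vertex 5.0 3.3 4.1
  endloop
 endfacet
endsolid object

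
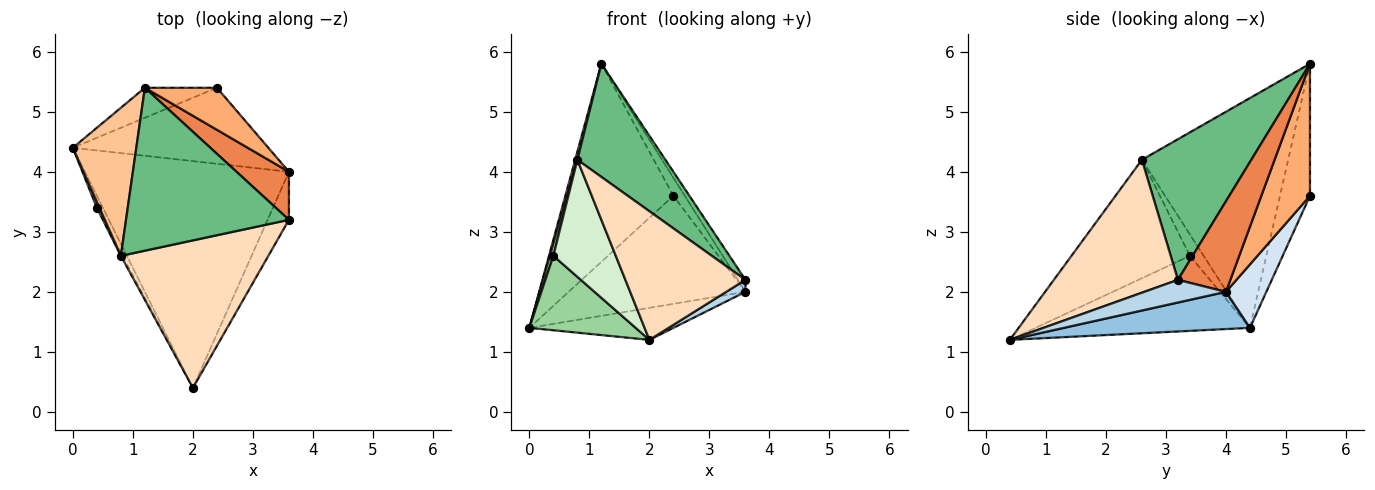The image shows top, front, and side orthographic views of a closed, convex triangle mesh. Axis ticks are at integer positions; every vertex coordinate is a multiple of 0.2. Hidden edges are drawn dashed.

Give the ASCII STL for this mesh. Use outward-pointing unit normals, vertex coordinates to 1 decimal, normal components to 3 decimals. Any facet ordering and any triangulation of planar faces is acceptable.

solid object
 facet normal -0.265 0.953 -0.144
  outer loop
   vertex 2.4 5.4 3.6
   vertex 0.0 4.4 1.4
   vertex 1.2 5.4 5.8
  endloop
 endfacet
 facet normal 0.178 0.138 -0.974
  outer loop
   vertex 3.6 4.0 2.0
   vertex 2.0 0.4 1.2
   vertex 0.0 4.4 1.4
  endloop
 endfacet
 facet normal 0.718 -0.169 -0.676
  outer loop
   vertex 3.6 4.0 2.0
   vertex 3.6 3.2 2.2
   vertex 2.0 0.4 1.2
  endloop
 endfacet
 facet normal 0.184 0.804 -0.566
  outer loop
   vertex 3.6 4.0 2.0
   vertex 0.0 4.4 1.4
   vertex 2.4 5.4 3.6
  endloop
 endfacet
 facet normal 0.859 0.124 0.497
  outer loop
   vertex 3.6 4.0 2.0
   vertex 1.2 5.4 5.8
   vertex 3.6 3.2 2.2
  endloop
 endfacet
 facet normal 0.860 0.201 0.469
  outer loop
   vertex 3.6 4.0 2.0
   vertex 2.4 5.4 3.6
   vertex 1.2 5.4 5.8
  endloop
 endfacet
 facet normal -0.964 -0.014 0.266
  outer loop
   vertex 0.8 2.6 4.2
   vertex 1.2 5.4 5.8
   vertex 0.0 4.4 1.4
  endloop
 endfacet
 facet normal 0.562 -0.544 0.623
  outer loop
   vertex 0.8 2.6 4.2
   vertex 2.0 0.4 1.2
   vertex 3.6 3.2 2.2
  endloop
 endfacet
 facet normal 0.578 -0.465 0.670
  outer loop
   vertex 0.8 2.6 4.2
   vertex 3.6 3.2 2.2
   vertex 1.2 5.4 5.8
  endloop
 endfacet
 facet normal -0.894 -0.443 -0.071
  outer loop
   vertex 0.4 3.4 2.6
   vertex 0.0 4.4 1.4
   vertex 2.0 0.4 1.2
  endloop
 endfacet
 facet normal -0.963 -0.241 0.120
  outer loop
   vertex 0.4 3.4 2.6
   vertex 0.8 2.6 4.2
   vertex 0.0 4.4 1.4
  endloop
 endfacet
 facet normal -0.885 -0.466 -0.012
  outer loop
   vertex 0.4 3.4 2.6
   vertex 2.0 0.4 1.2
   vertex 0.8 2.6 4.2
  endloop
 endfacet
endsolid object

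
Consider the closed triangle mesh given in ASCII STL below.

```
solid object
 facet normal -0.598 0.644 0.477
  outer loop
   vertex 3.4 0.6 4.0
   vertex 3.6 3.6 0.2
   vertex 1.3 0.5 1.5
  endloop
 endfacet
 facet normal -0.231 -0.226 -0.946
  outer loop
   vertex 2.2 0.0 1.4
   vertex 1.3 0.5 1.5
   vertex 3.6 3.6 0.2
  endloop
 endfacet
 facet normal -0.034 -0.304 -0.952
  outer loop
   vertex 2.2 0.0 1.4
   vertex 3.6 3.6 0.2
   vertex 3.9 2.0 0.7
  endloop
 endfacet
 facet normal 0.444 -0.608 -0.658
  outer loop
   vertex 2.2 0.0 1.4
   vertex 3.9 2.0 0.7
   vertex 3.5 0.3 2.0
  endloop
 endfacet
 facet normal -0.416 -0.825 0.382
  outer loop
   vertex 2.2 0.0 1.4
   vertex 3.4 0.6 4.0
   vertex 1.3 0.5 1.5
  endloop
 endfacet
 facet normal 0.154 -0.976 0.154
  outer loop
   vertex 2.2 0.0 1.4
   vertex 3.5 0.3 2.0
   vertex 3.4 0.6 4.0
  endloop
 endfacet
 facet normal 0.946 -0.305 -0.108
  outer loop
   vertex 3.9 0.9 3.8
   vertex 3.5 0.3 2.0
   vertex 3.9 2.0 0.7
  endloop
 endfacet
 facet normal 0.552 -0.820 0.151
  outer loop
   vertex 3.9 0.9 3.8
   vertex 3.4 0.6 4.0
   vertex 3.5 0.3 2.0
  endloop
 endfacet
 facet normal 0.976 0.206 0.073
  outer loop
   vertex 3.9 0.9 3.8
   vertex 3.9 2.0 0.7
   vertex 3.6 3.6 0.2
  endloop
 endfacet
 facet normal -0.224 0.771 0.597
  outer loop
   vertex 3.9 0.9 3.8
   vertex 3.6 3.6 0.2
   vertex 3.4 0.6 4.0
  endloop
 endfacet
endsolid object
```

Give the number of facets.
10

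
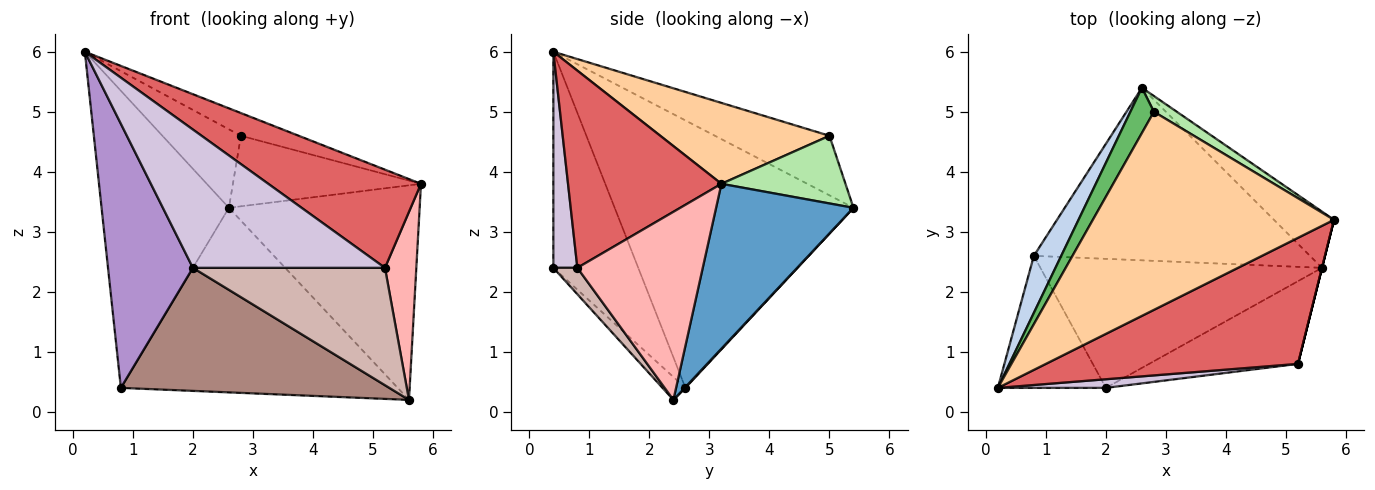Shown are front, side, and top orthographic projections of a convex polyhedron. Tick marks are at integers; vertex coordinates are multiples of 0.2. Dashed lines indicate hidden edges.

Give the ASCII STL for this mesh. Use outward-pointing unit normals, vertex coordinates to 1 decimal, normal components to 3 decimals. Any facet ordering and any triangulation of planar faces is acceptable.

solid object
 facet normal 0.572 0.794 -0.208
  outer loop
   vertex 5.6 2.4 0.2
   vertex 2.6 5.4 3.4
   vertex 5.8 3.2 3.8
  endloop
 endfacet
 facet normal -0.879 0.469 0.090
  outer loop
   vertex 0.8 2.6 0.4
   vertex 0.2 0.4 6.0
   vertex 2.6 5.4 3.4
  endloop
 endfacet
 facet normal 0.002 0.730 -0.683
  outer loop
   vertex 0.8 2.6 0.4
   vertex 2.6 5.4 3.4
   vertex 5.6 2.4 0.2
  endloop
 endfacet
 facet normal 0.316 0.108 0.943
  outer loop
   vertex 2.8 5.0 4.6
   vertex 0.2 0.4 6.0
   vertex 5.8 3.2 3.8
  endloop
 endfacet
 facet normal -0.784 0.538 0.310
  outer loop
   vertex 2.8 5.0 4.6
   vertex 2.6 5.4 3.4
   vertex 0.2 0.4 6.0
  endloop
 endfacet
 facet normal 0.541 0.821 0.183
  outer loop
   vertex 2.8 5.0 4.6
   vertex 5.8 3.2 3.8
   vertex 2.6 5.4 3.4
  endloop
 endfacet
 facet normal 0.525 -0.523 0.671
  outer loop
   vertex 5.2 0.8 2.4
   vertex 5.8 3.2 3.8
   vertex 0.2 0.4 6.0
  endloop
 endfacet
 facet normal 0.970 -0.243 0.000
  outer loop
   vertex 5.2 0.8 2.4
   vertex 5.6 2.4 0.2
   vertex 5.8 3.2 3.8
  endloop
 endfacet
 facet normal -0.667 -0.667 -0.333
  outer loop
   vertex 2.0 0.4 2.4
   vertex 0.2 0.4 6.0
   vertex 0.8 2.6 0.4
  endloop
 endfacet
 facet normal 0.124 -0.990 0.062
  outer loop
   vertex 2.0 0.4 2.4
   vertex 5.2 0.8 2.4
   vertex 0.2 0.4 6.0
  endloop
 endfacet
 facet normal -0.059 -0.689 -0.722
  outer loop
   vertex 2.0 0.4 2.4
   vertex 0.8 2.6 0.4
   vertex 5.6 2.4 0.2
  endloop
 endfacet
 facet normal 0.102 -0.813 -0.573
  outer loop
   vertex 2.0 0.4 2.4
   vertex 5.6 2.4 0.2
   vertex 5.2 0.8 2.4
  endloop
 endfacet
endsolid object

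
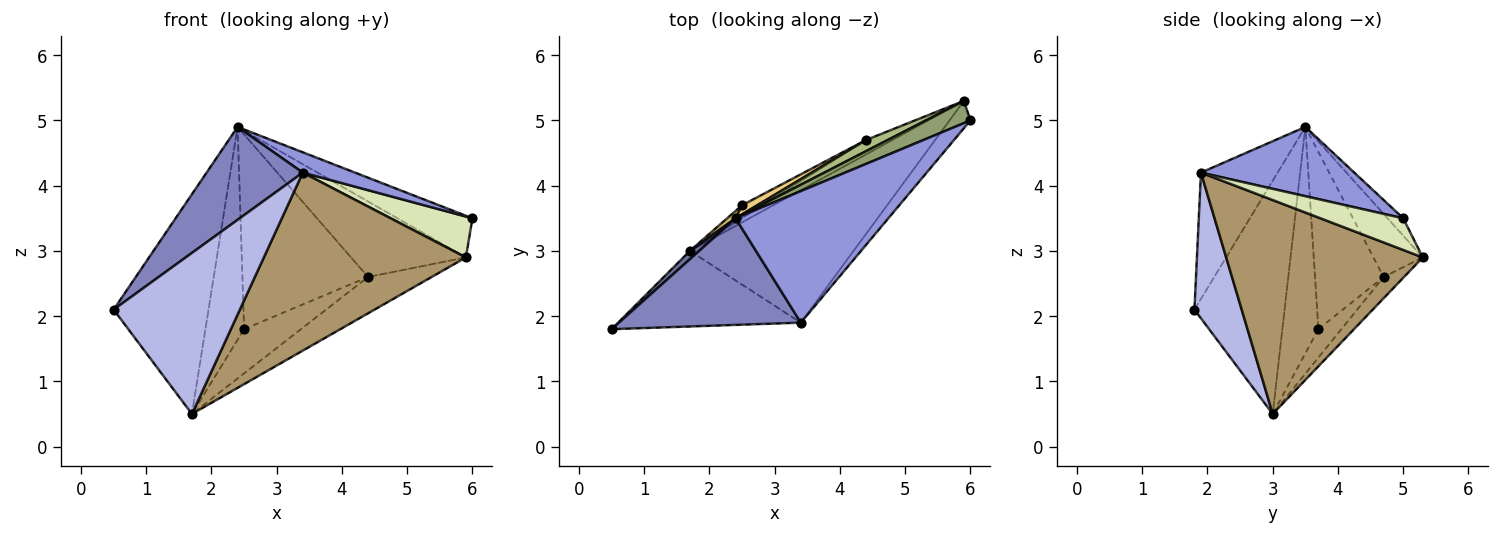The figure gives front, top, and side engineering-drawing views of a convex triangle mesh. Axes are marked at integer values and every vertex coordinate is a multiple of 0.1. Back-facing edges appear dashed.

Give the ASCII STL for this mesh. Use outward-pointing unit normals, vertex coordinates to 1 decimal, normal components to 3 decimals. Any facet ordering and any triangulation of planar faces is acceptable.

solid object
 facet normal -0.688 0.725 0.027
  outer loop
   vertex 1.7 3.0 0.5
   vertex 0.5 1.8 2.1
   vertex 2.4 3.5 4.9
  endloop
 endfacet
 facet normal -0.464 -0.582 0.668
  outer loop
   vertex 3.4 1.9 4.2
   vertex 2.4 3.5 4.9
   vertex 0.5 1.8 2.1
  endloop
 endfacet
 facet normal 0.409 -0.139 0.902
  outer loop
   vertex 3.4 1.9 4.2
   vertex 6.0 5.0 3.5
   vertex 2.4 3.5 4.9
  endloop
 endfacet
 facet normal 0.321 -0.857 -0.402
  outer loop
   vertex 3.4 1.9 4.2
   vertex 0.5 1.8 2.1
   vertex 1.7 3.0 0.5
  endloop
 endfacet
 facet normal -0.181 0.867 0.464
  outer loop
   vertex 5.9 5.3 2.9
   vertex 2.4 3.5 4.9
   vertex 6.0 5.0 3.5
  endloop
 endfacet
 facet normal -0.391 0.910 0.135
  outer loop
   vertex 5.9 5.3 2.9
   vertex 4.4 4.7 2.6
   vertex 2.4 3.5 4.9
  endloop
 endfacet
 facet normal -0.285 0.891 -0.354
  outer loop
   vertex 5.9 5.3 2.9
   vertex 1.7 3.0 0.5
   vertex 4.4 4.7 2.6
  endloop
 endfacet
 facet normal 0.644 -0.636 -0.425
  outer loop
   vertex 5.9 5.3 2.9
   vertex 6.0 5.0 3.5
   vertex 3.4 1.9 4.2
  endloop
 endfacet
 facet normal 0.615 -0.632 -0.471
  outer loop
   vertex 5.9 5.3 2.9
   vertex 3.4 1.9 4.2
   vertex 1.7 3.0 0.5
  endloop
 endfacet
 facet normal -0.681 0.732 0.025
  outer loop
   vertex 2.5 3.7 1.8
   vertex 1.7 3.0 0.5
   vertex 2.4 3.5 4.9
  endloop
 endfacet
 facet normal -0.479 0.877 0.041
  outer loop
   vertex 2.5 3.7 1.8
   vertex 2.4 3.5 4.9
   vertex 4.4 4.7 2.6
  endloop
 endfacet
 facet normal -0.362 0.895 -0.259
  outer loop
   vertex 2.5 3.7 1.8
   vertex 4.4 4.7 2.6
   vertex 1.7 3.0 0.5
  endloop
 endfacet
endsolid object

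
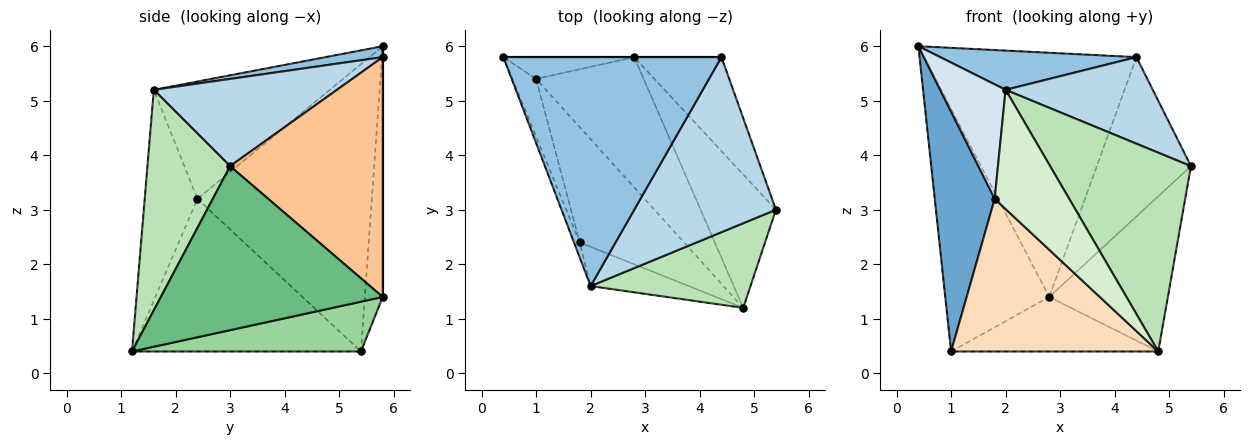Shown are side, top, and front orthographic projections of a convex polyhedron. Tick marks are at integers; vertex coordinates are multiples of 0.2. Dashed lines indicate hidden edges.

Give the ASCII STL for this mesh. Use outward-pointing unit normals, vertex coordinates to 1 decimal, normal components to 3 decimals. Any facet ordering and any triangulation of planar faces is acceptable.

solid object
 facet normal -0.943 -0.324 -0.078
  outer loop
   vertex 1.8 2.4 3.2
   vertex 0.4 5.8 6.0
   vertex 1.0 5.4 0.4
  endloop
 endfacet
 facet normal 0.049 -0.169 0.984
  outer loop
   vertex 2.0 1.6 5.2
   vertex 4.4 5.8 5.8
   vertex 0.4 5.8 6.0
  endloop
 endfacet
 facet normal 0.483 -0.388 0.785
  outer loop
   vertex 2.0 1.6 5.2
   vertex 5.4 3.0 3.8
   vertex 4.4 5.8 5.8
  endloop
 endfacet
 facet normal -0.936 -0.348 -0.046
  outer loop
   vertex 2.0 1.6 5.2
   vertex 0.4 5.8 6.0
   vertex 1.8 2.4 3.2
  endloop
 endfacet
 facet normal 0.000 1.000 0.000
  outer loop
   vertex 2.8 5.8 1.4
   vertex 0.4 5.8 6.0
   vertex 4.4 5.8 5.8
  endloop
 endfacet
 facet normal -0.169 0.982 -0.088
  outer loop
   vertex 2.8 5.8 1.4
   vertex 1.0 5.4 0.4
   vertex 0.4 5.8 6.0
  endloop
 endfacet
 facet normal 0.813 0.502 -0.296
  outer loop
   vertex 2.8 5.8 1.4
   vertex 4.4 5.8 5.8
   vertex 5.4 3.0 3.8
  endloop
 endfacet
 facet normal -0.661 -0.598 -0.452
  outer loop
   vertex 4.8 1.2 0.4
   vertex 1.8 2.4 3.2
   vertex 1.0 5.4 0.4
  endloop
 endfacet
 facet normal 0.817 0.437 -0.376
  outer loop
   vertex 4.8 1.2 0.4
   vertex 2.8 5.8 1.4
   vertex 5.4 3.0 3.8
  endloop
 endfacet
 facet normal 0.392 0.355 -0.848
  outer loop
   vertex 4.8 1.2 0.4
   vertex 1.0 5.4 0.4
   vertex 2.8 5.8 1.4
  endloop
 endfacet
 facet normal 0.475 -0.810 0.345
  outer loop
   vertex 4.8 1.2 0.4
   vertex 5.4 3.0 3.8
   vertex 2.0 1.6 5.2
  endloop
 endfacet
 facet normal -0.558 -0.788 -0.260
  outer loop
   vertex 4.8 1.2 0.4
   vertex 2.0 1.6 5.2
   vertex 1.8 2.4 3.2
  endloop
 endfacet
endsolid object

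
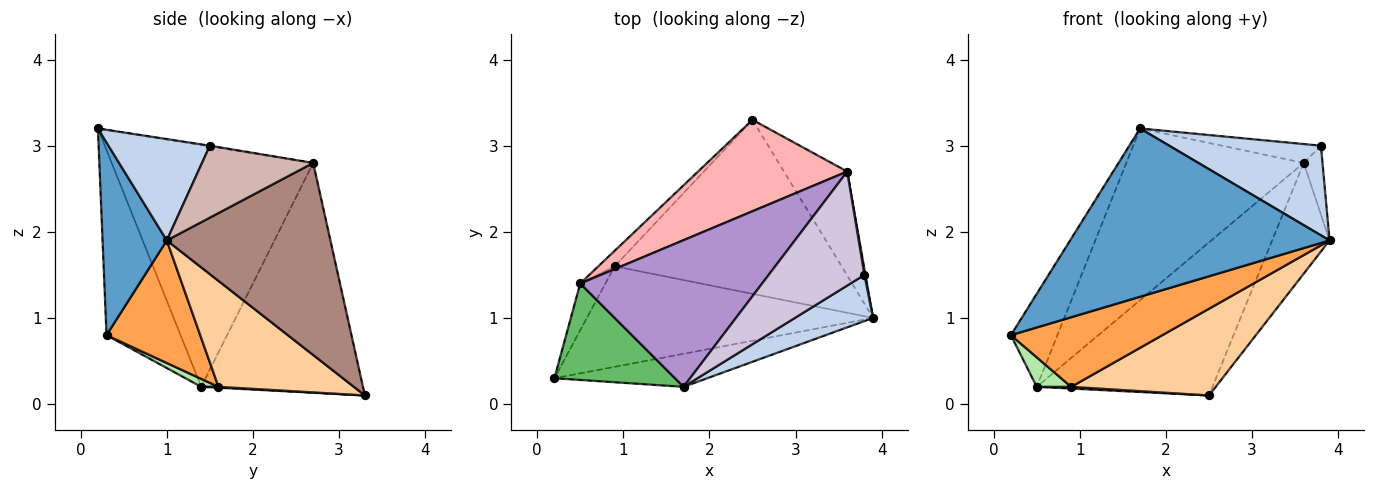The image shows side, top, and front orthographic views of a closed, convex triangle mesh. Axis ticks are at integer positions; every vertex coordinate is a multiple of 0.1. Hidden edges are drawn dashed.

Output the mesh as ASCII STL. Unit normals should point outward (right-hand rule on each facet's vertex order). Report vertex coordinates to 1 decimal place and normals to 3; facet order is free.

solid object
 facet normal 0.236 -0.954 -0.187
  outer loop
   vertex 1.7 0.2 3.2
   vertex 0.2 0.3 0.8
   vertex 3.9 1.0 1.9
  endloop
 endfacet
 facet normal 0.511 -0.764 0.394
  outer loop
   vertex 3.8 1.5 3.0
   vertex 1.7 0.2 3.2
   vertex 3.9 1.0 1.9
  endloop
 endfacet
 facet normal 0.332 -0.537 -0.776
  outer loop
   vertex 0.9 1.6 0.2
   vertex 3.9 1.0 1.9
   vertex 0.2 0.3 0.8
  endloop
 endfacet
 facet normal 0.386 -0.412 -0.826
  outer loop
   vertex 0.9 1.6 0.2
   vertex 2.5 3.3 0.1
   vertex 3.9 1.0 1.9
  endloop
 endfacet
 facet normal -0.742 0.466 0.483
  outer loop
   vertex 0.5 1.4 0.2
   vertex 0.2 0.3 0.8
   vertex 1.7 0.2 3.2
  endloop
 endfacet
 facet normal 0.258 -0.516 -0.817
  outer loop
   vertex 0.5 1.4 0.2
   vertex 0.9 1.6 0.2
   vertex 0.2 0.3 0.8
  endloop
 endfacet
 facet normal 0.055 -0.110 -0.992
  outer loop
   vertex 0.5 1.4 0.2
   vertex 2.5 3.3 0.1
   vertex 0.9 1.6 0.2
  endloop
 endfacet
 facet normal -0.620 0.674 0.402
  outer loop
   vertex 3.6 2.7 2.8
   vertex 2.5 3.3 0.1
   vertex 0.5 1.4 0.2
  endloop
 endfacet
 facet normal -0.654 0.575 0.492
  outer loop
   vertex 3.6 2.7 2.8
   vertex 0.5 1.4 0.2
   vertex 1.7 0.2 3.2
  endloop
 endfacet
 facet normal -0.007 0.163 0.987
  outer loop
   vertex 3.6 2.7 2.8
   vertex 1.7 0.2 3.2
   vertex 3.8 1.5 3.0
  endloop
 endfacet
 facet normal 0.901 0.316 -0.297
  outer loop
   vertex 3.6 2.7 2.8
   vertex 3.9 1.0 1.9
   vertex 2.5 3.3 0.1
  endloop
 endfacet
 facet normal 0.986 0.167 0.014
  outer loop
   vertex 3.6 2.7 2.8
   vertex 3.8 1.5 3.0
   vertex 3.9 1.0 1.9
  endloop
 endfacet
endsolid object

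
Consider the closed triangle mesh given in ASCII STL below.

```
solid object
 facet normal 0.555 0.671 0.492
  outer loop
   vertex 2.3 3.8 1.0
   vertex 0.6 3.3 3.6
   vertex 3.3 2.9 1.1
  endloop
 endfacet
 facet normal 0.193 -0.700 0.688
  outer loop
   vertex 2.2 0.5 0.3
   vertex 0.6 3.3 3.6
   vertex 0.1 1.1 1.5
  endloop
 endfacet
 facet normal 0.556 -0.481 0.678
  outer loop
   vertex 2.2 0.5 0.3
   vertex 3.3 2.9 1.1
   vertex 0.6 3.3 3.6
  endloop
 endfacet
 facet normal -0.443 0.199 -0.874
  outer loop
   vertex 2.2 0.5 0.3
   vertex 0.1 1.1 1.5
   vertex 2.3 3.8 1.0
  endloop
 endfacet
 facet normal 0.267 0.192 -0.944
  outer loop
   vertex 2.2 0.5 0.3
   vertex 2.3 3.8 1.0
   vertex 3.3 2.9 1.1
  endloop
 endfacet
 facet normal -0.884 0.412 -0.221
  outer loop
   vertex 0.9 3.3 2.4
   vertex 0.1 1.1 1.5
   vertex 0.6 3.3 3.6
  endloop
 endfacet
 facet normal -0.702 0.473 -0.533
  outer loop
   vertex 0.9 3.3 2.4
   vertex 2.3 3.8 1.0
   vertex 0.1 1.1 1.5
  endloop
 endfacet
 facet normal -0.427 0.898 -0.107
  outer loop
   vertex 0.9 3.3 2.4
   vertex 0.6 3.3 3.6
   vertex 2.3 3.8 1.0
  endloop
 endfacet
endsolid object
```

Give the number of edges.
12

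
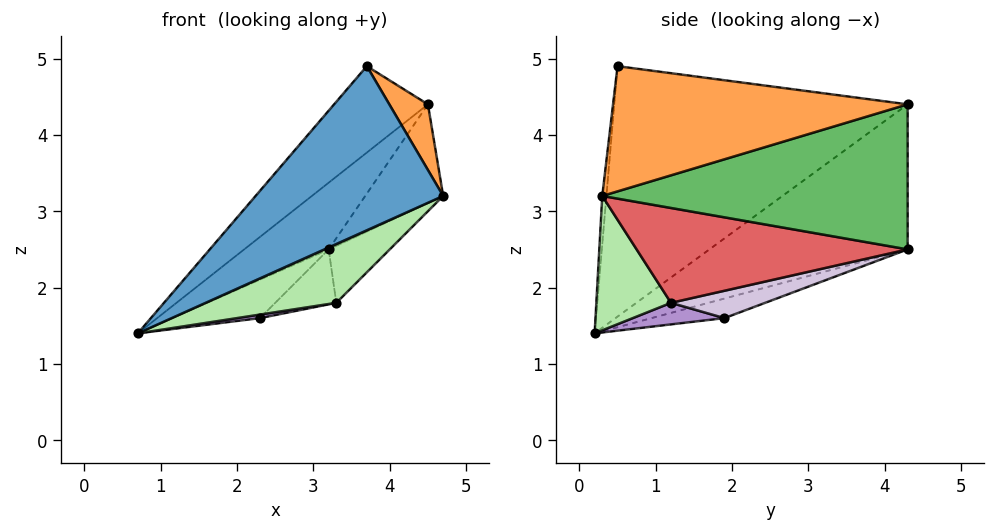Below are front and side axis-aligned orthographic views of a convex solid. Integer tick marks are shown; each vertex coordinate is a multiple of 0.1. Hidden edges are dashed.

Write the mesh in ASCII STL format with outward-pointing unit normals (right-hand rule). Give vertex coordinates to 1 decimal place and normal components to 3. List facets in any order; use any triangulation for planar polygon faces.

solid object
 facet normal -0.022 -0.994 0.104
  outer loop
   vertex 3.7 0.5 4.9
   vertex 0.7 0.2 1.4
   vertex 4.7 0.3 3.2
  endloop
 endfacet
 facet normal -0.747 0.239 0.620
  outer loop
   vertex 3.7 0.5 4.9
   vertex 4.5 4.3 4.4
   vertex 0.7 0.2 1.4
  endloop
 endfacet
 facet normal 0.851 -0.112 0.514
  outer loop
   vertex 3.7 0.5 4.9
   vertex 4.7 0.3 3.2
   vertex 4.5 4.3 4.4
  endloop
 endfacet
 facet normal -0.779 0.332 0.533
  outer loop
   vertex 3.2 4.3 2.5
   vertex 0.7 0.2 1.4
   vertex 4.5 4.3 4.4
  endloop
 endfacet
 facet normal 0.808 0.206 -0.553
  outer loop
   vertex 3.2 4.3 2.5
   vertex 4.5 4.3 4.4
   vertex 4.7 0.3 3.2
  endloop
 endfacet
 facet normal 0.341 -0.598 -0.726
  outer loop
   vertex 3.3 1.2 1.8
   vertex 4.7 0.3 3.2
   vertex 0.7 0.2 1.4
  endloop
 endfacet
 facet normal 0.749 0.169 -0.641
  outer loop
   vertex 3.3 1.2 1.8
   vertex 3.2 4.3 2.5
   vertex 4.7 0.3 3.2
  endloop
 endfacet
 facet normal -0.371 0.445 -0.815
  outer loop
   vertex 2.3 1.9 1.6
   vertex 0.7 0.2 1.4
   vertex 3.2 4.3 2.5
  endloop
 endfacet
 facet normal 0.168 -0.042 -0.985
  outer loop
   vertex 2.3 1.9 1.6
   vertex 3.3 1.2 1.8
   vertex 0.7 0.2 1.4
  endloop
 endfacet
 facet normal 0.336 0.218 -0.916
  outer loop
   vertex 2.3 1.9 1.6
   vertex 3.2 4.3 2.5
   vertex 3.3 1.2 1.8
  endloop
 endfacet
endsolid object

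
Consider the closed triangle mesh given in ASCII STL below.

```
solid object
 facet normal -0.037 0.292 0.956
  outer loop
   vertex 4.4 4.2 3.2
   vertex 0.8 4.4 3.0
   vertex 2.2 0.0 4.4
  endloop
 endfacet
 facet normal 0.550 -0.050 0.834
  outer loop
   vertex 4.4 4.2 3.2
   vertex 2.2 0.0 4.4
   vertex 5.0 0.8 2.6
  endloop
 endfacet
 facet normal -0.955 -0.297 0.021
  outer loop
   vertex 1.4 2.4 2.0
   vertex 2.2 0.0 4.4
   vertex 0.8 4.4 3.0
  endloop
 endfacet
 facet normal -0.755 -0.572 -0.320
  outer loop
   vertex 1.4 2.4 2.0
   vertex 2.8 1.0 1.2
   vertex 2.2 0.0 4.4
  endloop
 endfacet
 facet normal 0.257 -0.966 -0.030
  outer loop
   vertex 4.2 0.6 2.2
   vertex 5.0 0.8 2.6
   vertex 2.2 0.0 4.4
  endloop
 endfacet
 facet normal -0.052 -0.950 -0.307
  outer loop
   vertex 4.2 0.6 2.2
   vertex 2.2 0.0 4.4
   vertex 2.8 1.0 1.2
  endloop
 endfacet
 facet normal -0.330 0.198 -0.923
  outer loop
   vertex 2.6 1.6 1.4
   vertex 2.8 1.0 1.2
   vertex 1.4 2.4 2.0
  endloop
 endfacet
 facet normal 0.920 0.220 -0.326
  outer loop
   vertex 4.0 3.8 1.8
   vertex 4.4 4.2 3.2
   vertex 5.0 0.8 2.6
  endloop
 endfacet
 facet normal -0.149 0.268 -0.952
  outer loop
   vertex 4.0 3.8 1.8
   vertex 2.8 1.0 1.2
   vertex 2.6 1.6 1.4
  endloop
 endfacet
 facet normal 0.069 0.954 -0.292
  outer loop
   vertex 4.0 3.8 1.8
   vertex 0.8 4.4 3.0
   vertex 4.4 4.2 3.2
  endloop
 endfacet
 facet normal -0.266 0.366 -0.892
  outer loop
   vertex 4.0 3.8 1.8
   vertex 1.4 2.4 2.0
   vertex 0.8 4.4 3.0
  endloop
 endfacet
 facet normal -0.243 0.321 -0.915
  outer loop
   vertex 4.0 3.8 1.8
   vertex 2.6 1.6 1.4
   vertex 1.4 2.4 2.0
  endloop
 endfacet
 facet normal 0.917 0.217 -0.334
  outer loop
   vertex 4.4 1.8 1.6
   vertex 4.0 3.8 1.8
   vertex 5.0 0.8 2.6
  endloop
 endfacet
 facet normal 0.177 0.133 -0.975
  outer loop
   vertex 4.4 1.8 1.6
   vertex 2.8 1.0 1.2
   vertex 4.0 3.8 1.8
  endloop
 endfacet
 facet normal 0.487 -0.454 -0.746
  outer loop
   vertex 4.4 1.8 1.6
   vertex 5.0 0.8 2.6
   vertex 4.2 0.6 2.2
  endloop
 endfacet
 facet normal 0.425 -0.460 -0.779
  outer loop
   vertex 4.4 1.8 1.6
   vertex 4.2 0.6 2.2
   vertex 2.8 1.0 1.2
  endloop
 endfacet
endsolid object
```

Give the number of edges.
24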